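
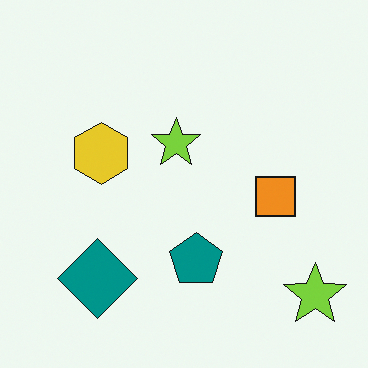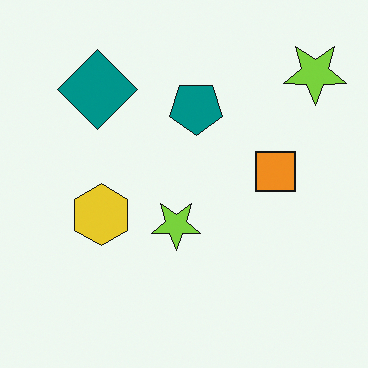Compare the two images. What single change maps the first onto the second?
It was flipped vertically (top ↔ bottom).

The teal diamond is in the bottom-left of the first image and the top-left of the second — shapes on opposite sides of the horizontal midline have swapped in a mirror flip.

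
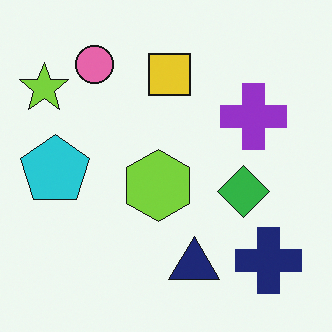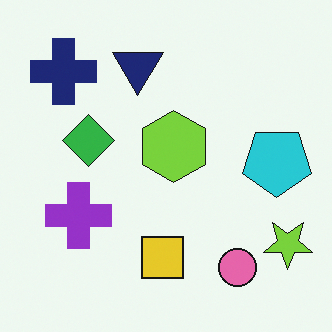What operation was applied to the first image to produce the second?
It was rotated 180°.

The lime star sits in the top-left of the first image and the bottom-right of the second — consistent with a whole-image 180° rotation.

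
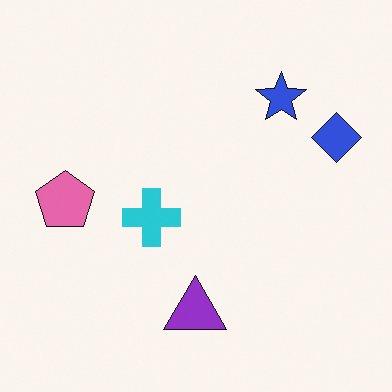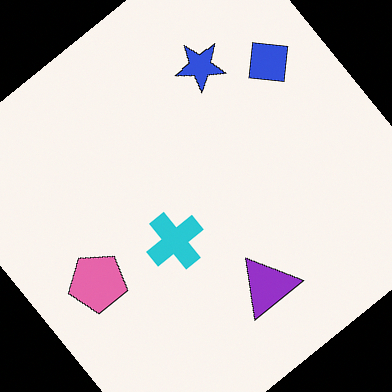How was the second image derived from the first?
This is the original image rotated counter-clockwise by a large amount — several tens of degrees.

Every shape is tilted by the same angle and the image corners show triangular fill wedges — a whole-image rotation by a non-right angle.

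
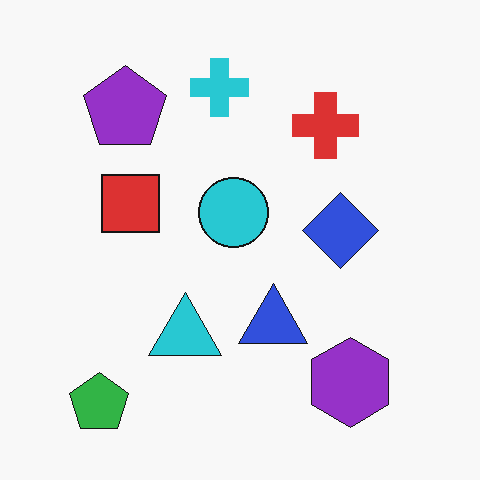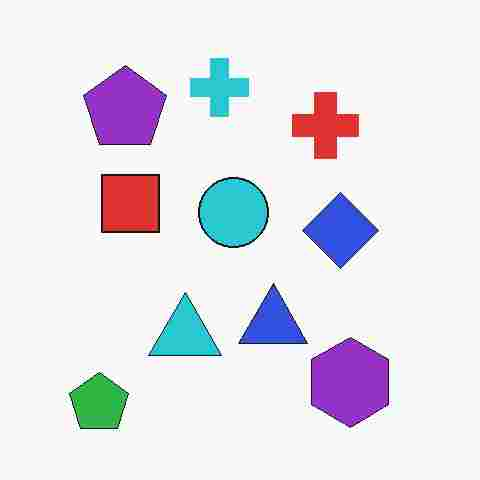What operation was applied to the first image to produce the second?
It was heavily JPEG-compressed with obvious blocking artifacts.

Blocky 8×8 compression artifacts appear around shape edges and the flat background shows ringing — characteristic JPEG degradation.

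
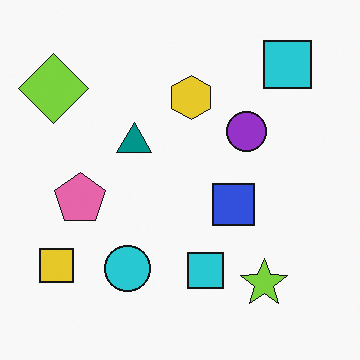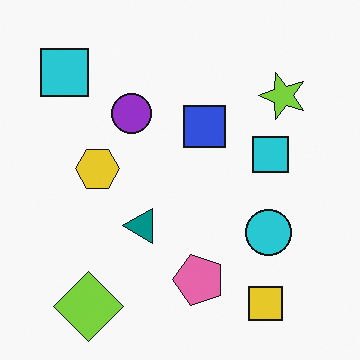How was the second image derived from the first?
The transformation is: rotated 90° counter-clockwise.

The lime diamond sits in the top-left of the first image and the bottom-left of the second — consistent with a whole-image 90° counter-clockwise rotation.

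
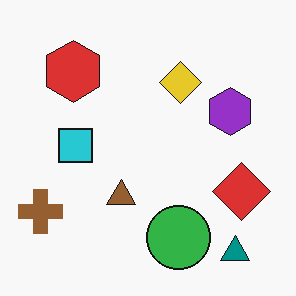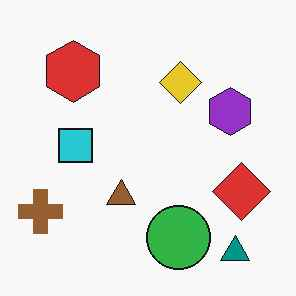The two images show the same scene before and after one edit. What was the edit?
The transformation is: given moderate JPEG compression.

Blocky 8×8 compression artifacts appear around shape edges and the flat background shows ringing — characteristic JPEG degradation.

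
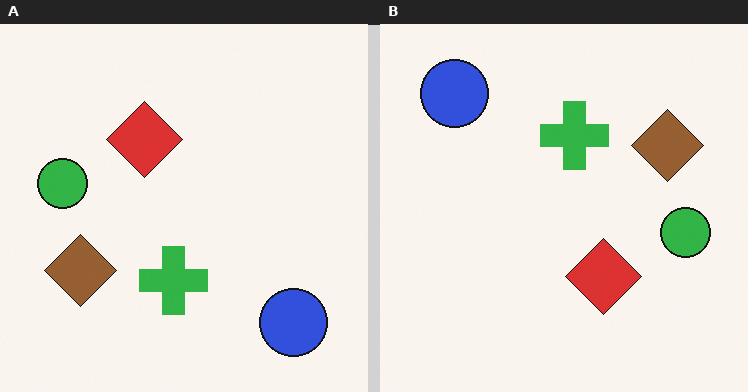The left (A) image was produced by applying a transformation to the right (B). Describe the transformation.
Rotated 180°.

The blue circle sits in the top-left of the right (B) image and the bottom-right of the left (A) — consistent with a whole-image 180° rotation.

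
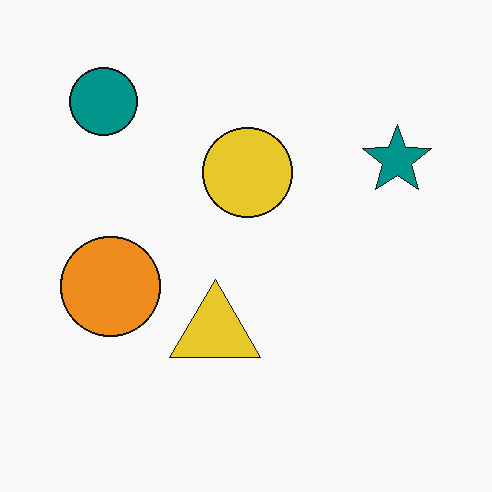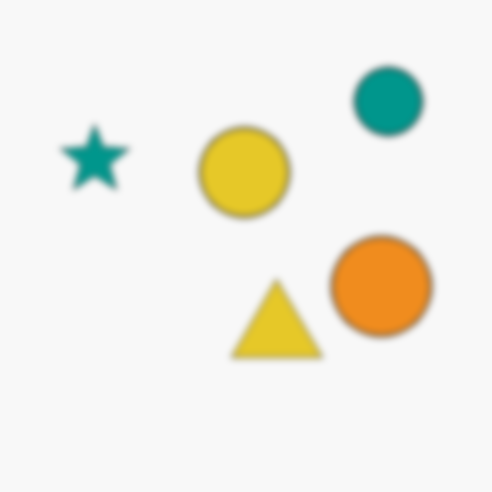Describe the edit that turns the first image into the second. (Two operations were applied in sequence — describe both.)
The second image is the first flipped horizontally (left ↔ right), then noticeably gaussian-blurred.

The teal star is in the top-right of the first image and the top-left of the second — shapes on opposite sides of the vertical midline have swapped in a mirror flip. Shape edges and outlines are uniformly softened across the whole image.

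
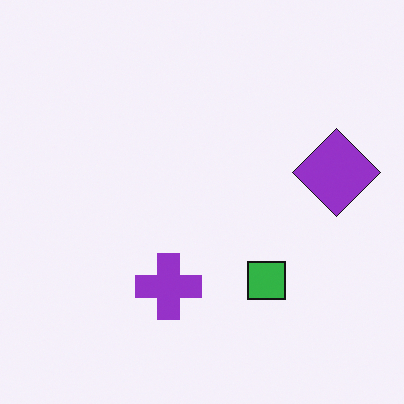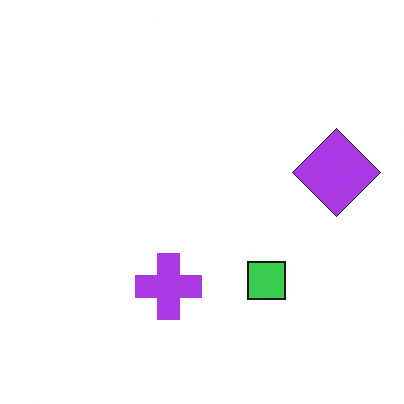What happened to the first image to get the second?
The image was brightened a little.

Every pixel — background and shapes alike — is uniformly brightened.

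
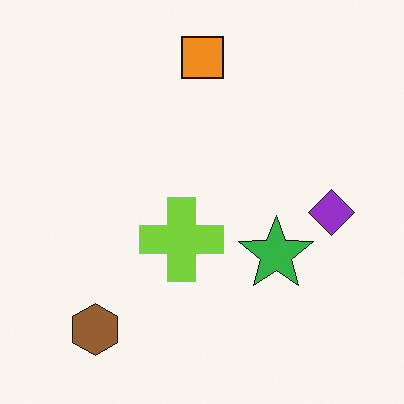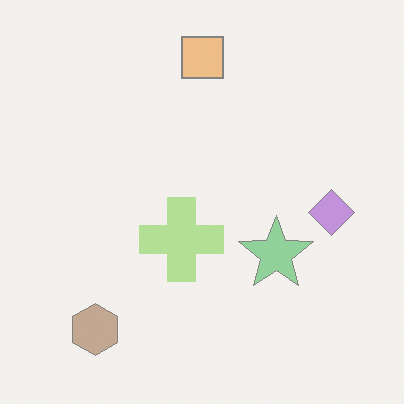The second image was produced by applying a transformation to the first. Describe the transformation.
The transformation is: given much lower contrast.

Tones are pushed toward mid-grey across the whole image — a global contrast change.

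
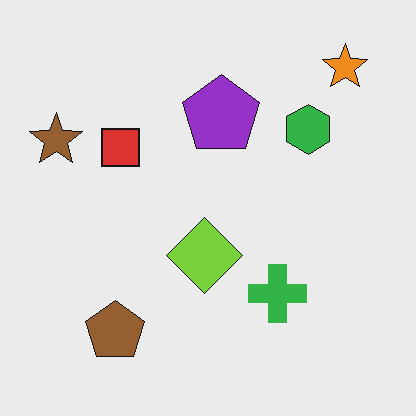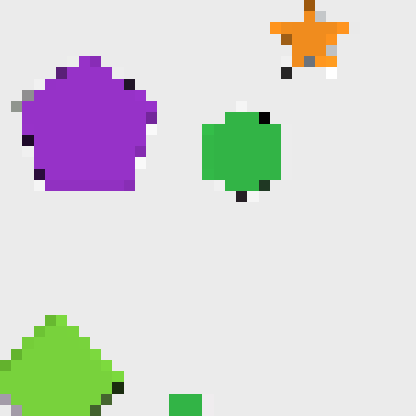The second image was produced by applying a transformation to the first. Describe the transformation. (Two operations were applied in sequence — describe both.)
Cropped tightly and scaled back up, then coarsely pixelated.

The visible shapes are larger and the field of view is narrower; shapes near the original edges may be partly or wholly outside the frame — a crop-and-rescale. Shapes are reduced to large square blocks; fine edges and outlines are lost — a downscale-then-upscale (mosaic) effect.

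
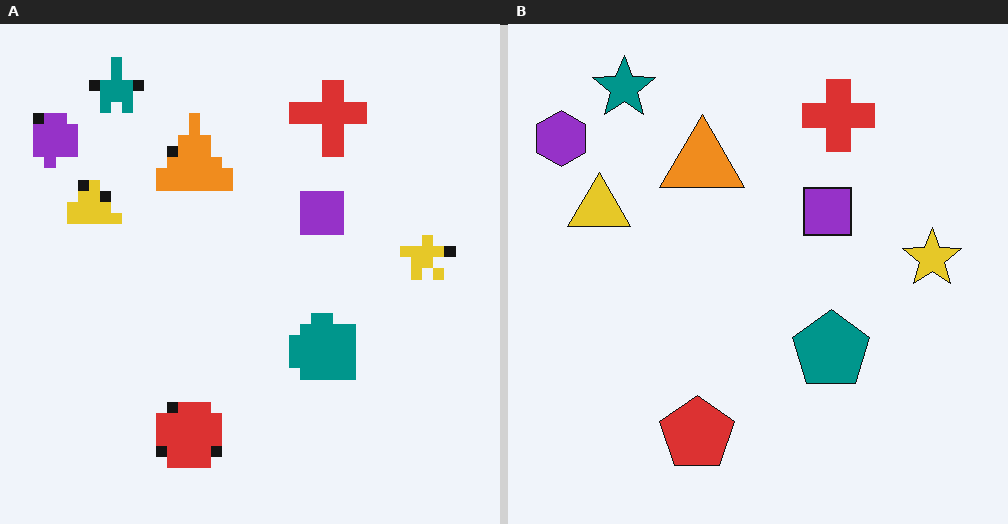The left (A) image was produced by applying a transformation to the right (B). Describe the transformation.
The image was heavily pixelated into large blocks.

Shapes are reduced to large square blocks; fine edges and outlines are lost — a downscale-then-upscale (mosaic) effect.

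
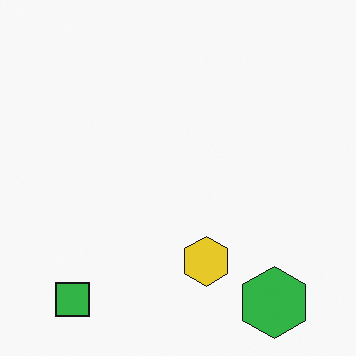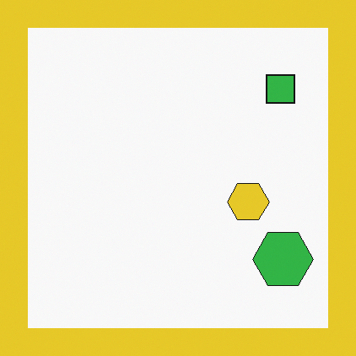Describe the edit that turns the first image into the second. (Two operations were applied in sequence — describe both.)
This is the original image transposed (reflected across the top-left ↔ bottom-right diagonal), then framed with a yellow border.

Shapes have swapped their row and column positions — what was in the top-right is now in the bottom-left — a diagonal reflection. A solid yellow frame runs around the edge of the second image, with the content slightly shrunk inside it.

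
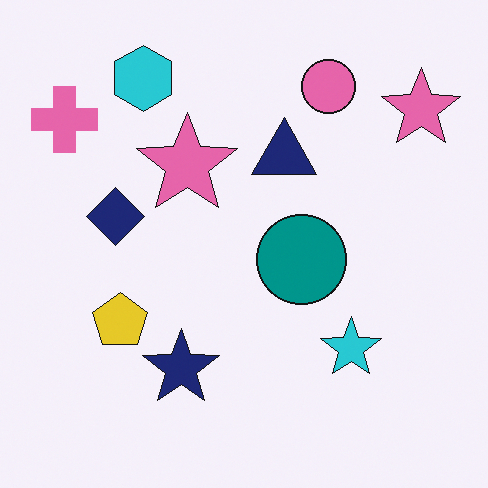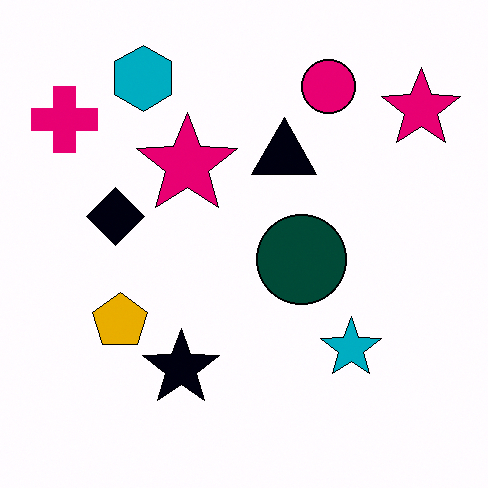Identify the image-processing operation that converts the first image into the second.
The second image is the first boosted in contrast.

Tones are pushed away from mid-grey across the whole image — a global contrast change.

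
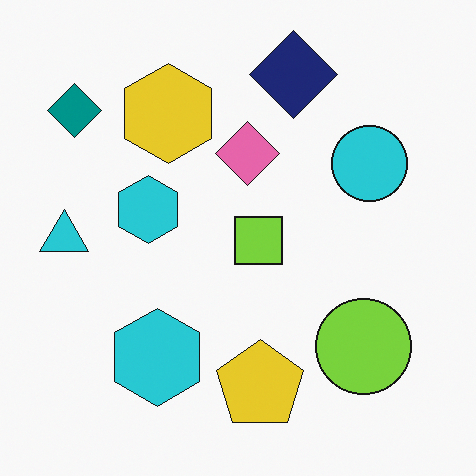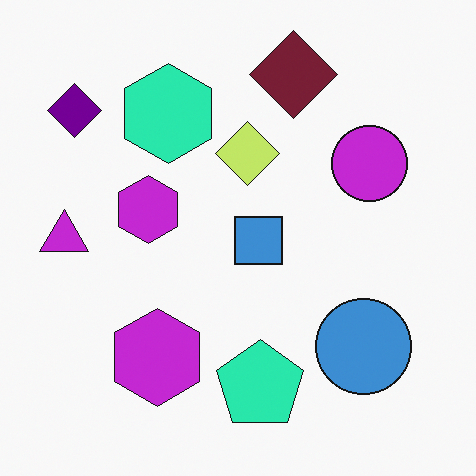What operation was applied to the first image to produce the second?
The transformation is: hue-shifted through roughly a third of the color wheel.

Every shape's color has rotated by the same amount around the hue wheel — a uniform hue shift.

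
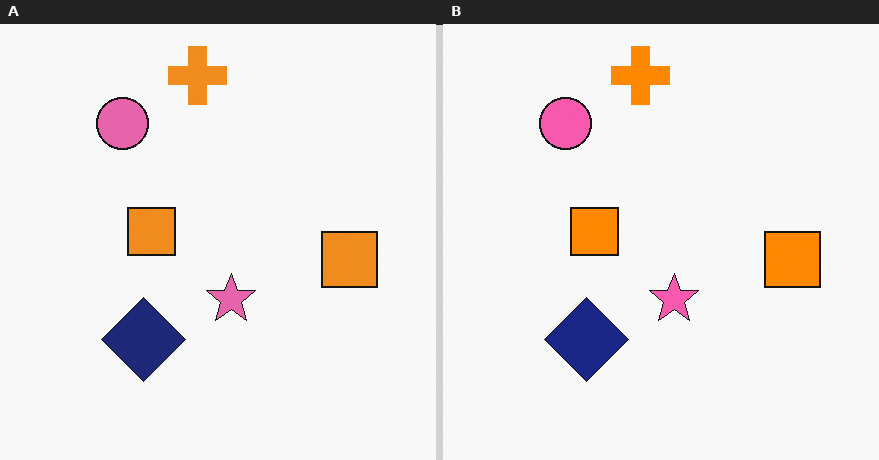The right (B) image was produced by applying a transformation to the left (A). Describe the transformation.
The transformation is: slightly oversaturated.

All colors are more vivid — a global saturation change.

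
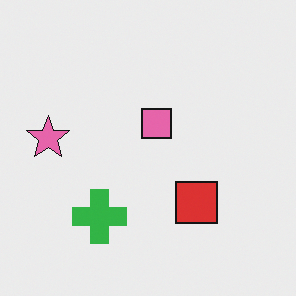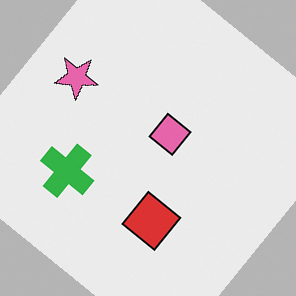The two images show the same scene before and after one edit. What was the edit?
It was rotated clockwise by a large amount — several tens of degrees.

Every shape is tilted by the same angle and the image corners show triangular fill wedges — a whole-image rotation by a non-right angle.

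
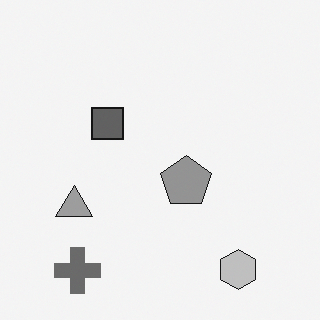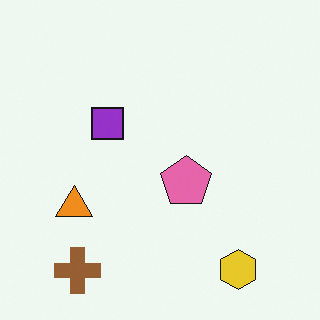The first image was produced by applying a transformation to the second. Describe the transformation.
The transformation is: converted to grayscale.

All color is removed — every shape is now a shade of grey.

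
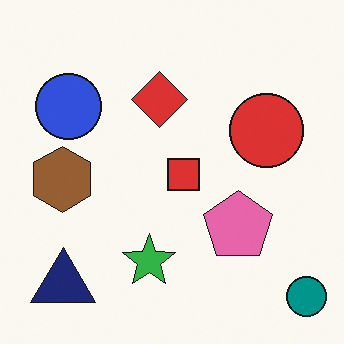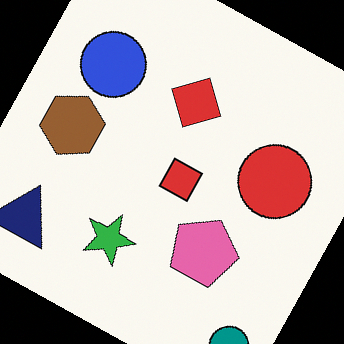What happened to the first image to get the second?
The image was rotated clockwise by a moderate amount.

Every shape is tilted by the same angle and the image corners show triangular fill wedges — a whole-image rotation by a non-right angle.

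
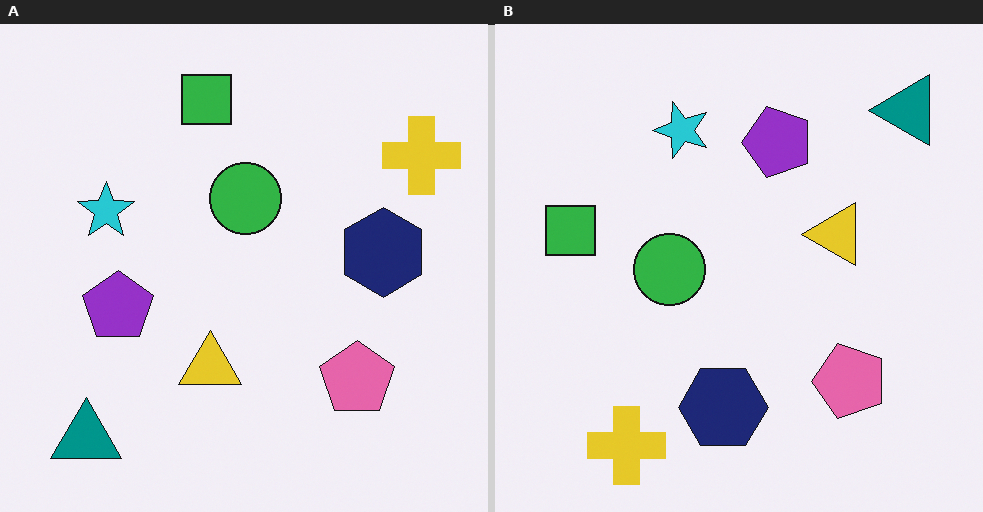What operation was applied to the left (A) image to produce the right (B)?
This is the original image transposed (reflected across the top-left ↔ bottom-right diagonal).

Shapes have swapped their row and column positions — what was in the top-right is now in the bottom-left — a diagonal reflection.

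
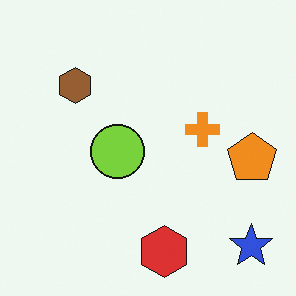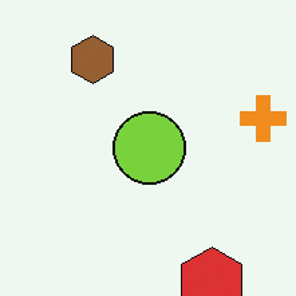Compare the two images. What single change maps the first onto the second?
Cropped slightly and scaled back up.

The visible shapes are larger and the field of view is narrower; shapes near the original edges may be partly or wholly outside the frame — a crop-and-rescale.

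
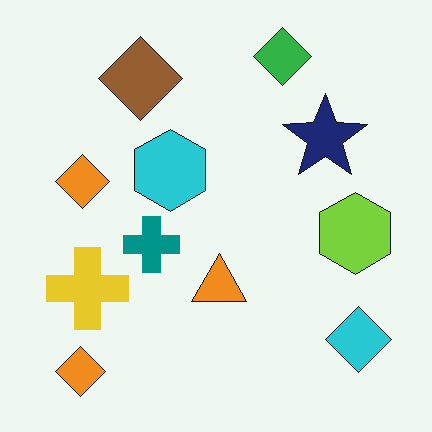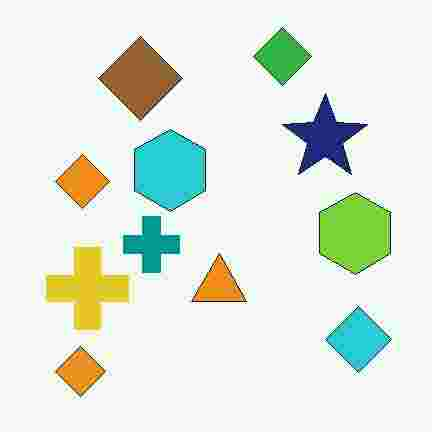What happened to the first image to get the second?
This is the original image degraded with heavy JPEG compression.

Blocky 8×8 compression artifacts appear around shape edges and the flat background shows ringing — characteristic JPEG degradation.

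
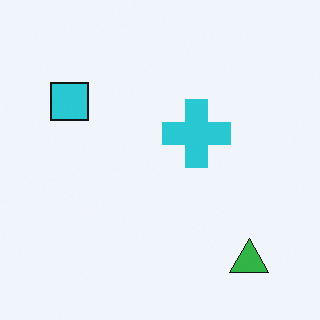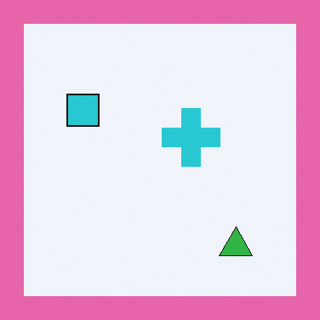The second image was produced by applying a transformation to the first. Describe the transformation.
It was framed with a pink border.

A solid pink frame runs around the edge of the second image, with the content slightly shrunk inside it.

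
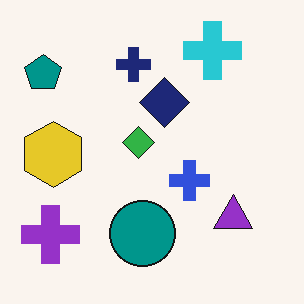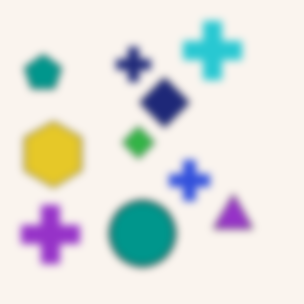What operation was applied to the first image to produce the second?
This is the original image moderately blurred.

Shape edges and outlines are uniformly softened across the whole image.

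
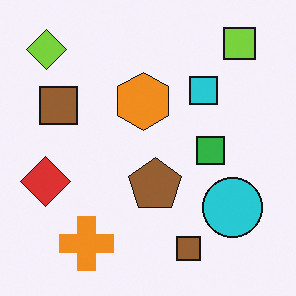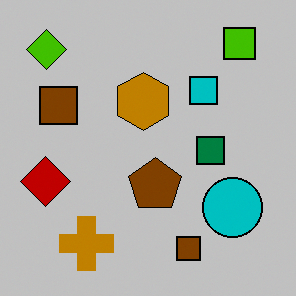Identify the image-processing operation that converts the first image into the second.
The image was aggressively posterized.

Each flat color has snapped to a coarser quantized level — most visibly, the near-white background has dropped to a flat grey.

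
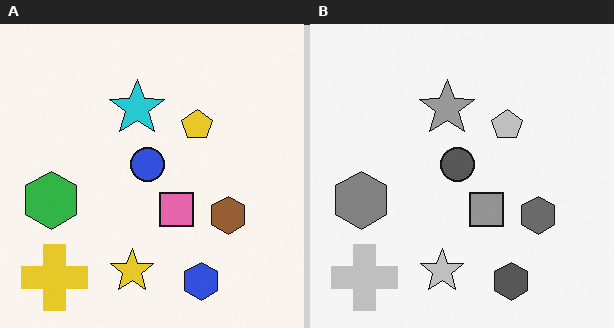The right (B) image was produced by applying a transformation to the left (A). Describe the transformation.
The image was converted to grayscale.

All color is removed — every shape is now a shade of grey.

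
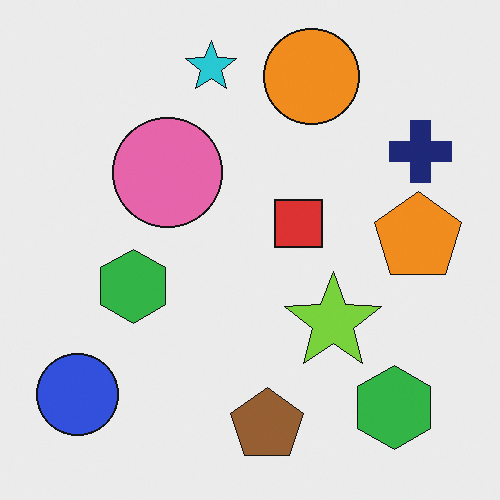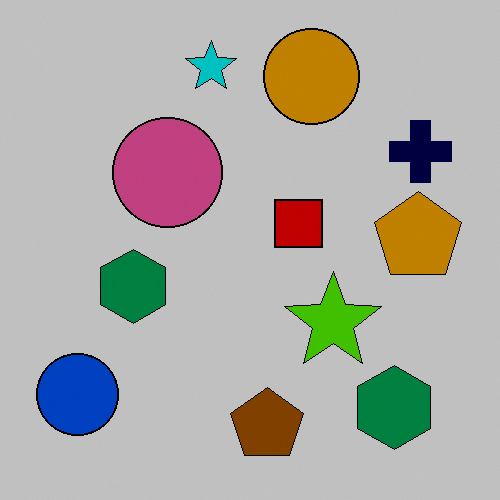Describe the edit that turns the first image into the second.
Heavily posterized to just a handful of flat colors.

Each flat color has snapped to a coarser quantized level — most visibly, the near-white background has dropped to a flat grey.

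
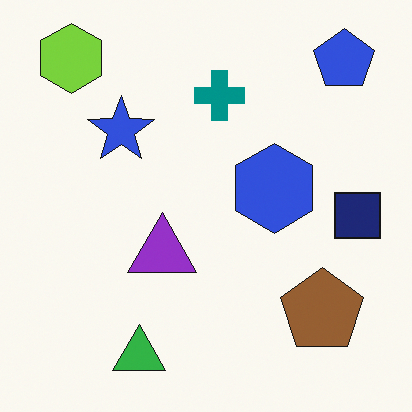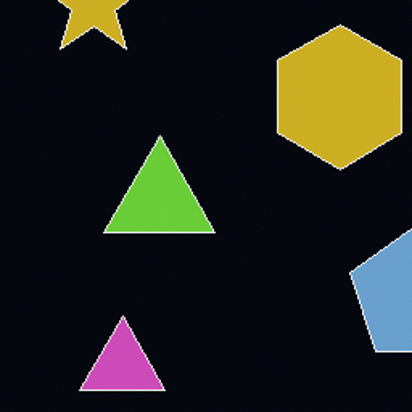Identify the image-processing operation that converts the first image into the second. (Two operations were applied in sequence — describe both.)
The image was cropped to a modestly smaller region and rescaled, then color-inverted (negative).

The visible shapes are larger and the field of view is narrower; shapes near the original edges may be partly or wholly outside the frame — a crop-and-rescale. The light background has become dark and every shape's color is its complement — a photographic negative.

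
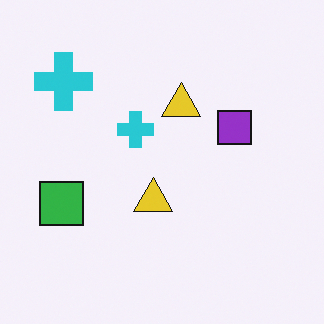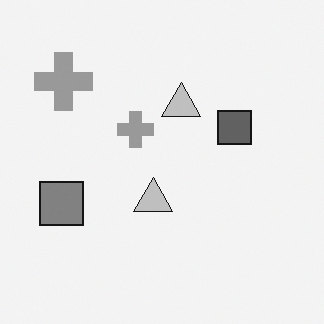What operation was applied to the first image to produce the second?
Converted to grayscale.

All color is removed — every shape is now a shade of grey.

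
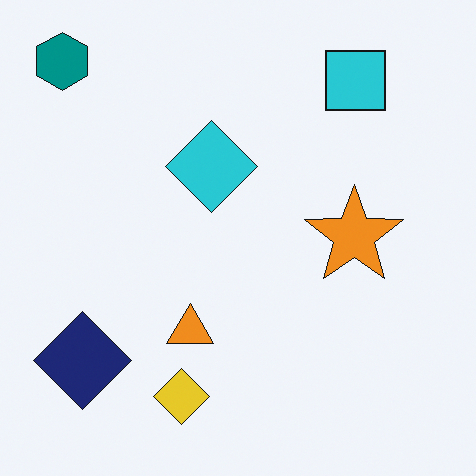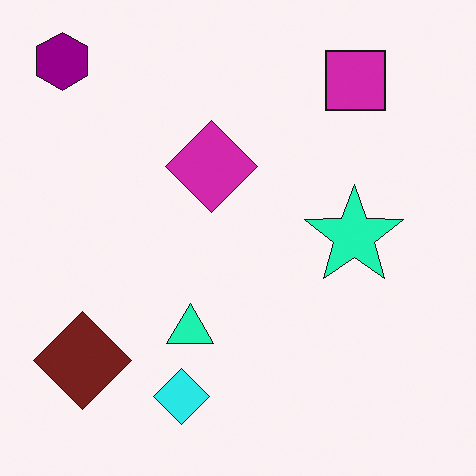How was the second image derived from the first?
It was hue-shifted by a moderate amount.

Every shape's color has rotated by the same amount around the hue wheel — a uniform hue shift.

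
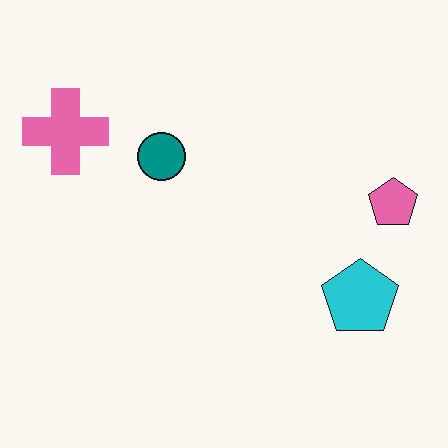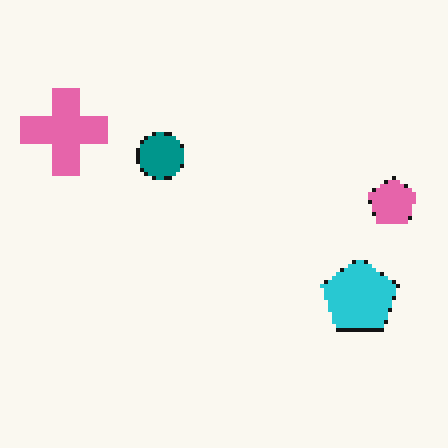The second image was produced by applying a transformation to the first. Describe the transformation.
Lightly pixelated (a mild mosaic effect).

Shapes are reduced to large square blocks; fine edges and outlines are lost — a downscale-then-upscale (mosaic) effect.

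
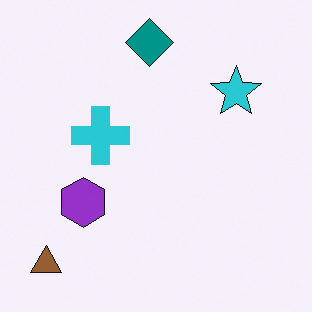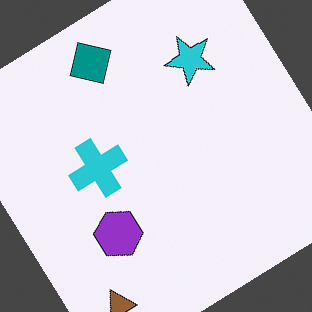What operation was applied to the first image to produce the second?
Rotated counter-clockwise by a large amount — several tens of degrees.

Every shape is tilted by the same angle and the image corners show triangular fill wedges — a whole-image rotation by a non-right angle.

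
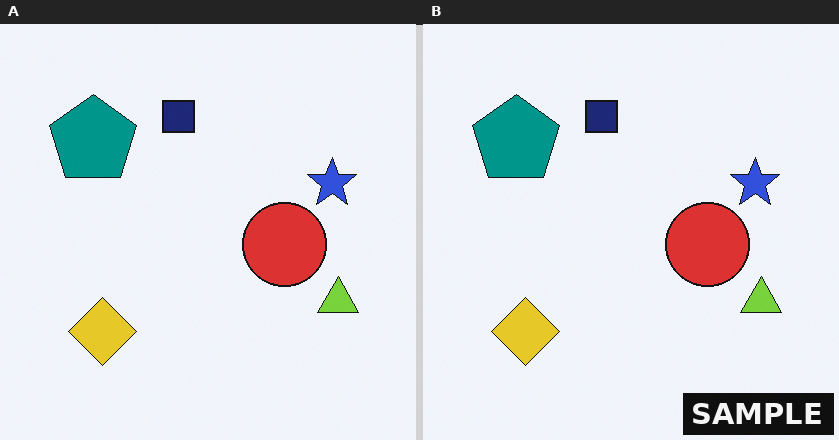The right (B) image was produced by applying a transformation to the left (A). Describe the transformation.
The transformation is: watermarked with the text "SAMPLE" in the lower-right corner.

A dark label reading "SAMPLE" appears in the lower-right corner.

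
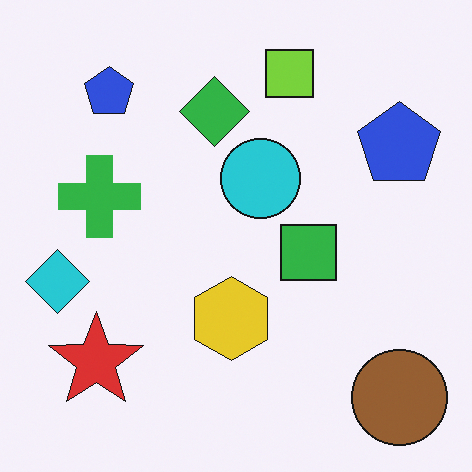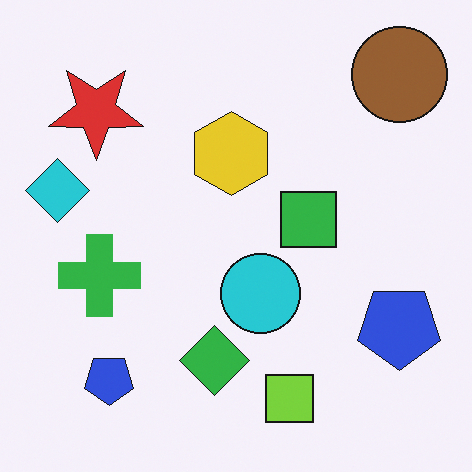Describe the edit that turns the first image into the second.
Flipped vertically (top ↔ bottom).

The lime square is in the top of the first image and the bottom of the second — shapes on opposite sides of the horizontal midline have swapped in a mirror flip.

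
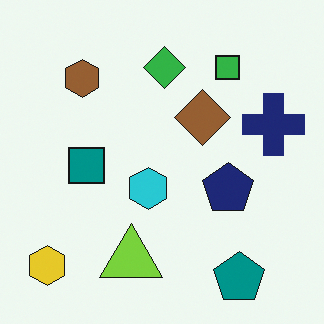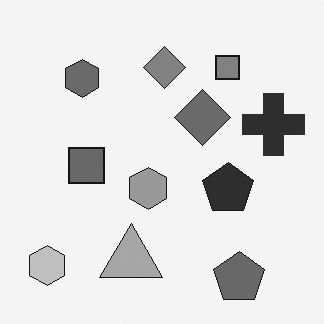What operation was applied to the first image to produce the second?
The image was converted to grayscale.

All color is removed — every shape is now a shade of grey.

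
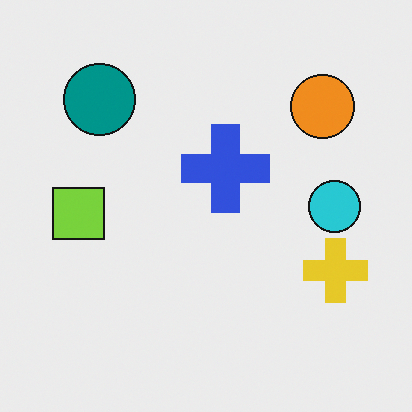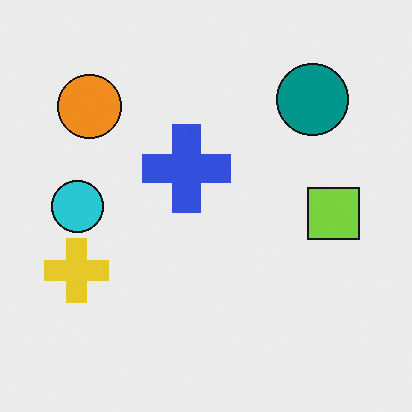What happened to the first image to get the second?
This is the original image flipped horizontally (left ↔ right).

The yellow cross is in the right of the first image and the left of the second — shapes on opposite sides of the vertical midline have swapped in a mirror flip.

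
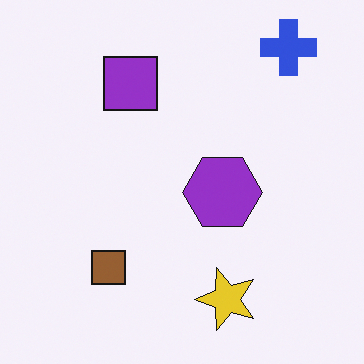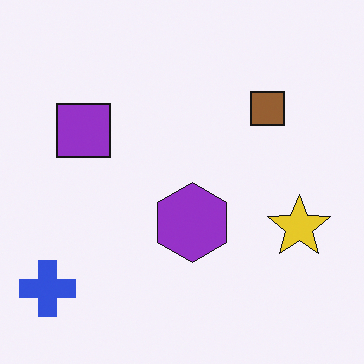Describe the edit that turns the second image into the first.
The transformation is: transposed (reflected across the top-left ↔ bottom-right diagonal).

Shapes have swapped their row and column positions — what was in the top-right is now in the bottom-left — a diagonal reflection.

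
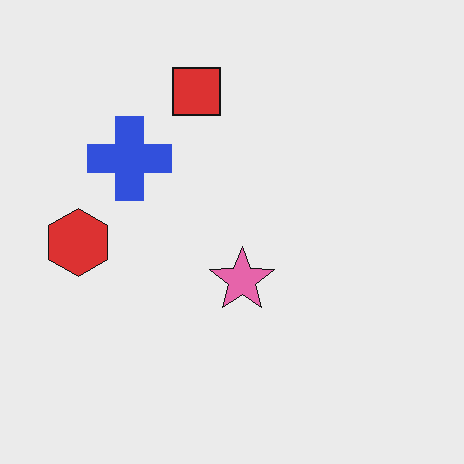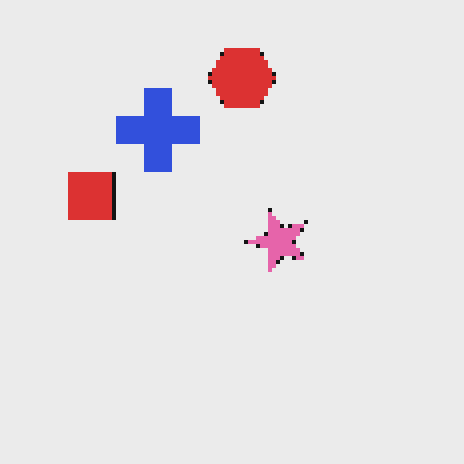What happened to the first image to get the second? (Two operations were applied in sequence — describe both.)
The image was transposed (reflected across the top-left ↔ bottom-right diagonal), then mildly pixelated.

Shapes have swapped their row and column positions — what was in the top-right is now in the bottom-left — a diagonal reflection. Shapes are reduced to large square blocks; fine edges and outlines are lost — a downscale-then-upscale (mosaic) effect.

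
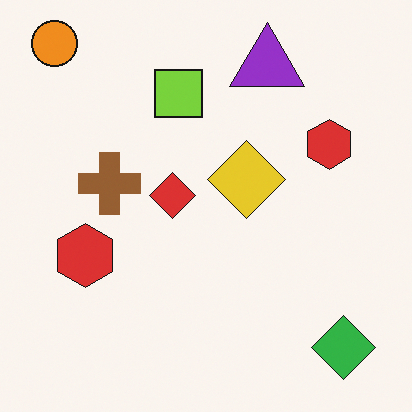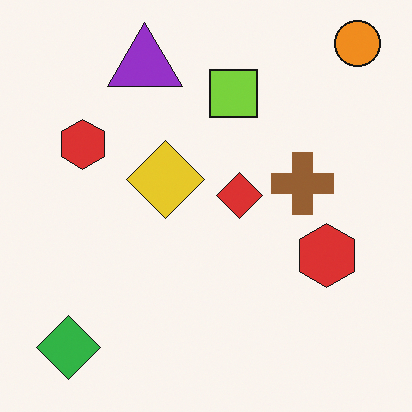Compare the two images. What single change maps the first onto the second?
It was flipped horizontally (left ↔ right).

The orange circle is in the top-left of the first image and the top-right of the second — shapes on opposite sides of the vertical midline have swapped in a mirror flip.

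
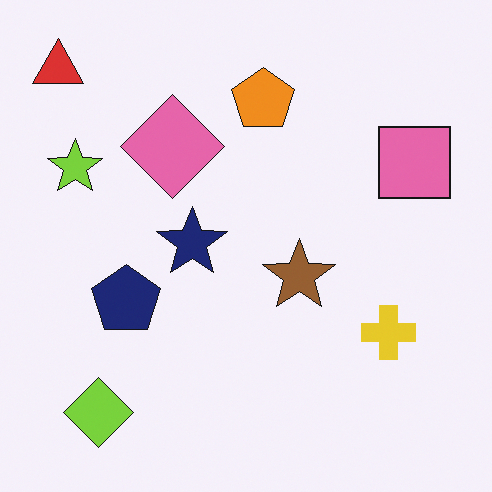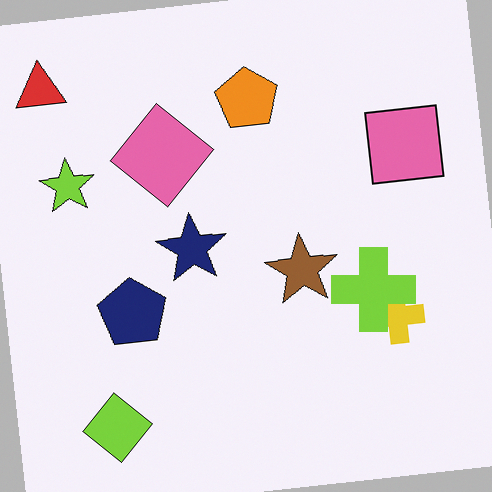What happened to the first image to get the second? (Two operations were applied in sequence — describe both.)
It was rotated counter-clockwise by a small amount, then overlaid with an additional lime cross.

Every shape is tilted by the same angle and the image corners show triangular fill wedges — a whole-image rotation by a non-right angle. A lime cross appears in the second image that is absent from the first.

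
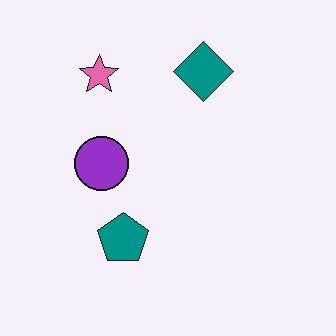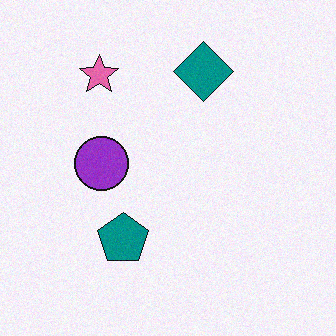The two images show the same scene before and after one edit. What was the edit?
The image was degraded with subtle gaussian noise.

Random speckle covers the whole image, including the flat background.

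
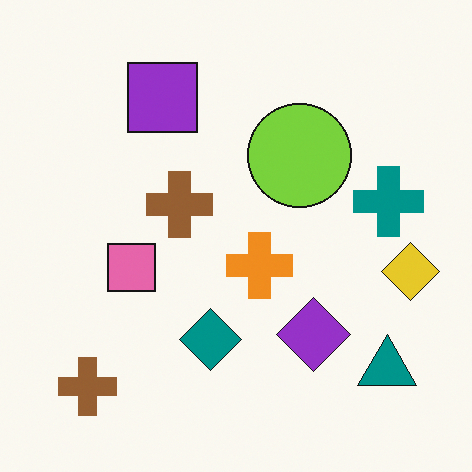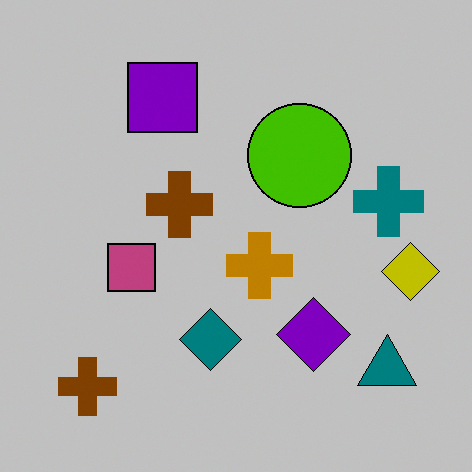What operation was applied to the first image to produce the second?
The second image is the first aggressively posterized.

Each flat color has snapped to a coarser quantized level — most visibly, the near-white background has dropped to a flat grey.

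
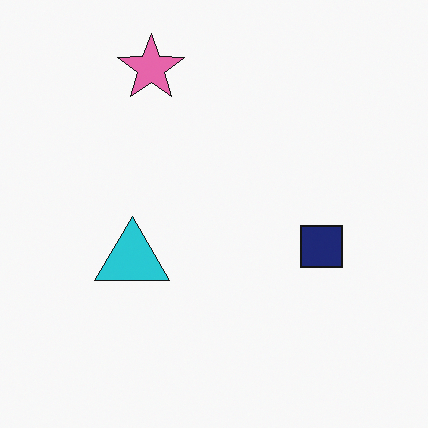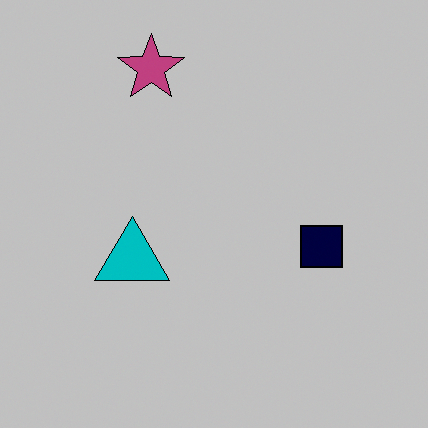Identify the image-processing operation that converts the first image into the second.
The image was aggressively posterized.

Each flat color has snapped to a coarser quantized level — most visibly, the near-white background has dropped to a flat grey.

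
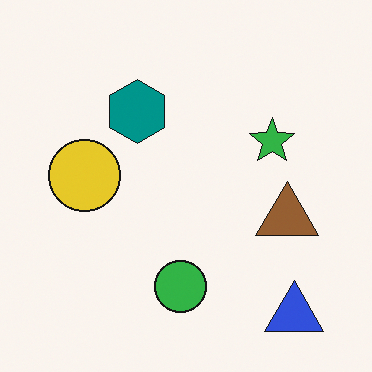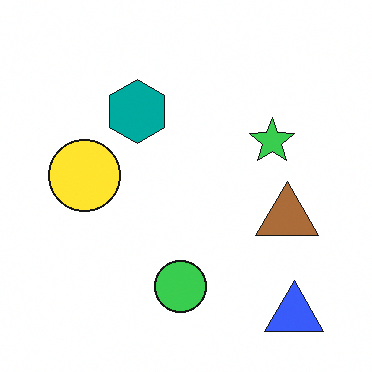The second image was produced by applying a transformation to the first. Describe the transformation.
Brightened a little.

Every pixel — background and shapes alike — is uniformly brightened.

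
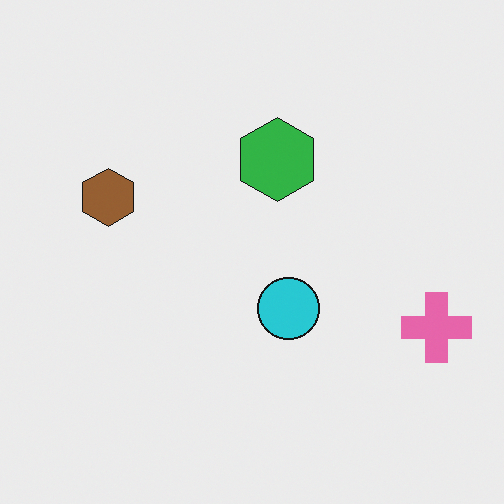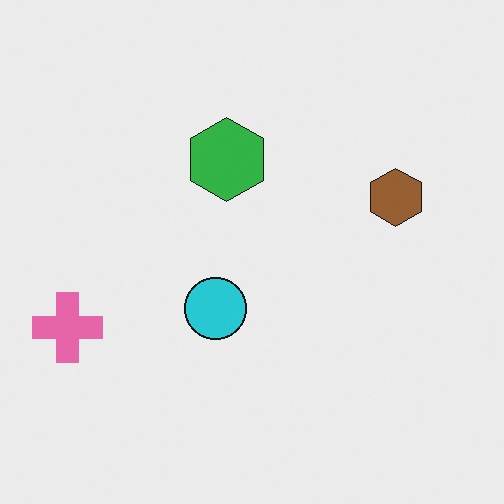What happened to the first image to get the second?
The transformation is: flipped horizontally (left ↔ right).

The pink cross is in the right of the first image and the left of the second — shapes on opposite sides of the vertical midline have swapped in a mirror flip.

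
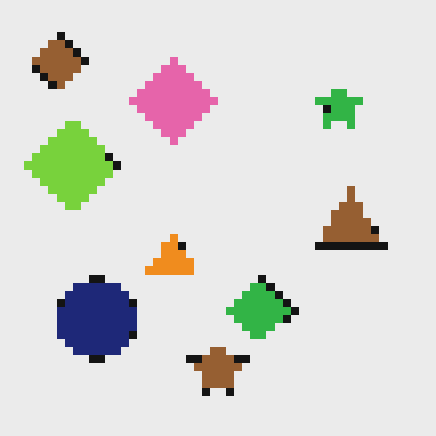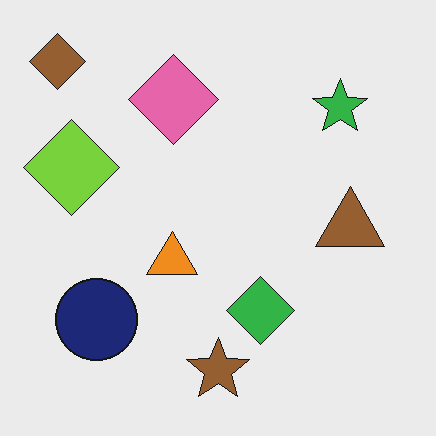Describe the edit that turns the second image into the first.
The image was pixelated into visible square blocks.

Shapes are reduced to large square blocks; fine edges and outlines are lost — a downscale-then-upscale (mosaic) effect.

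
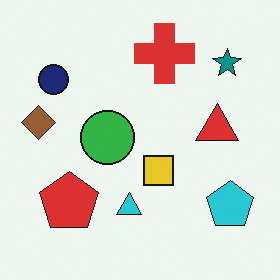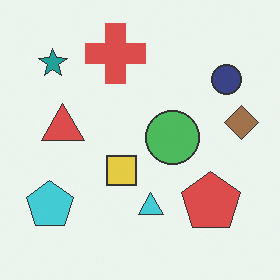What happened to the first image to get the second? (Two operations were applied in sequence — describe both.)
The image was given slightly reduced contrast, then flipped horizontally (left ↔ right).

Tones are pushed toward mid-grey across the whole image — a global contrast change. The brown diamond is in the left of the first image and the right of the second — shapes on opposite sides of the vertical midline have swapped in a mirror flip.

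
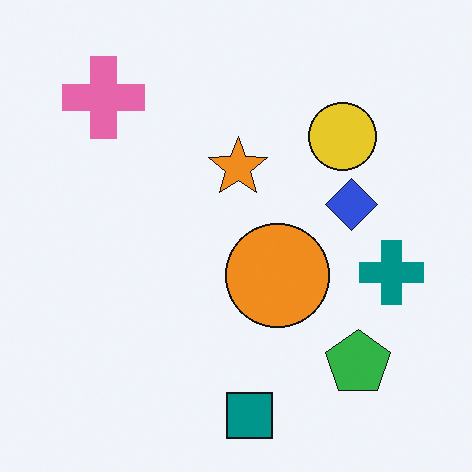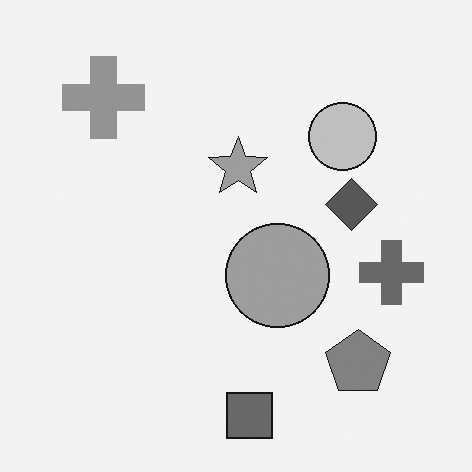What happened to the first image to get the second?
The transformation is: converted to grayscale.

All color is removed — every shape is now a shade of grey.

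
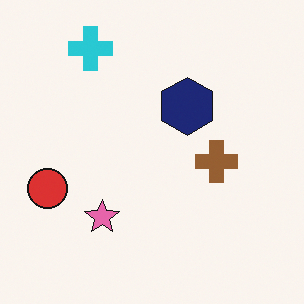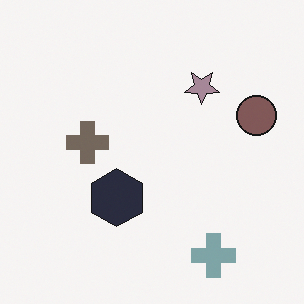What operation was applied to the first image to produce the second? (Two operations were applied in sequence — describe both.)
It was made much more muted (saturation change), then rotated 180°.

All colors are more muted and greyish — a global saturation change. The cyan cross sits in the top-left of the first image and the bottom-right of the second — consistent with a whole-image 180° rotation.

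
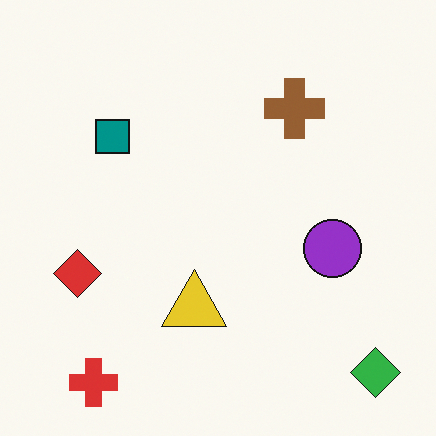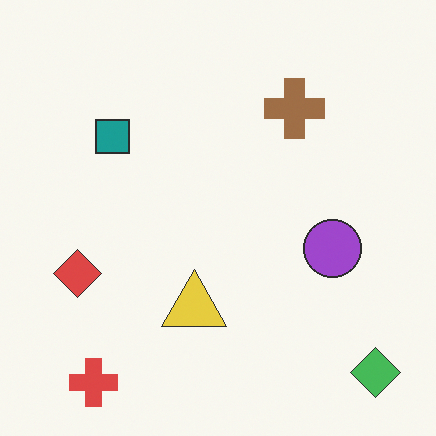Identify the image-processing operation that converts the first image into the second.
Given slightly reduced contrast.

Tones are pushed toward mid-grey across the whole image — a global contrast change.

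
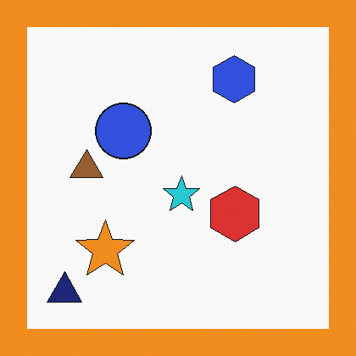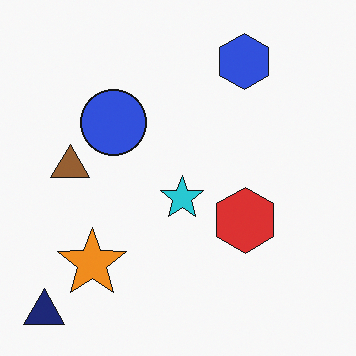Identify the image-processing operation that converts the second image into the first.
It was framed with a orange border.

A solid orange frame runs around the edge of the first image, with the content slightly shrunk inside it.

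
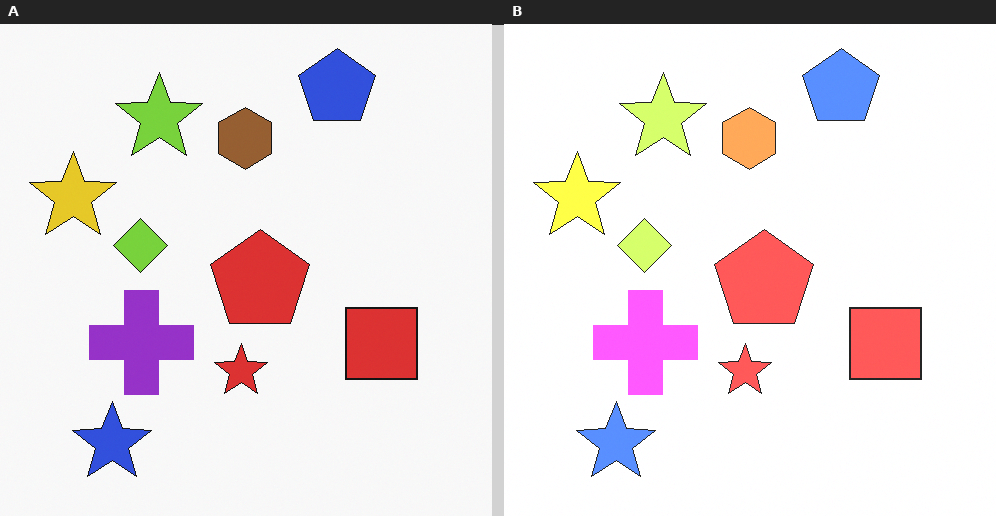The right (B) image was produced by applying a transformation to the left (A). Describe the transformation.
The right (B) image is the left (A) substantially brightened.

Every pixel — background and shapes alike — is uniformly brightened.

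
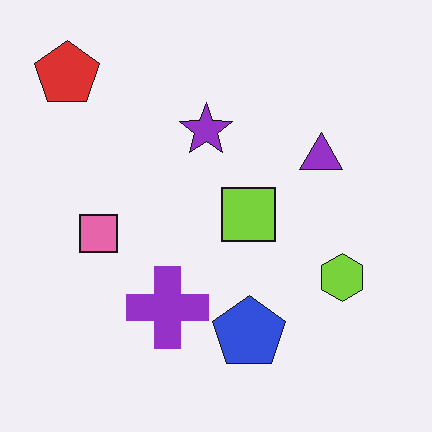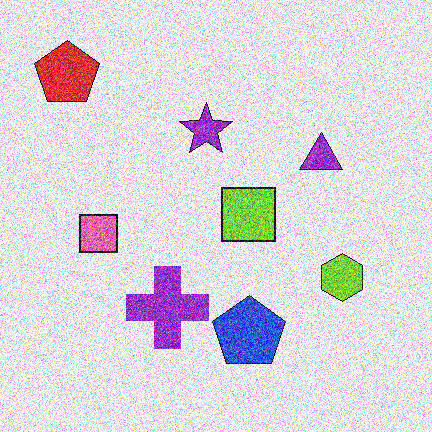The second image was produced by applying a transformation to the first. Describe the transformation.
It was degraded with strong gaussian noise.

Random speckle covers the whole image, including the flat background.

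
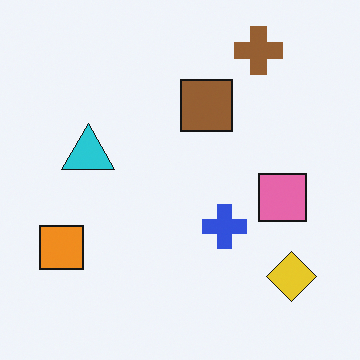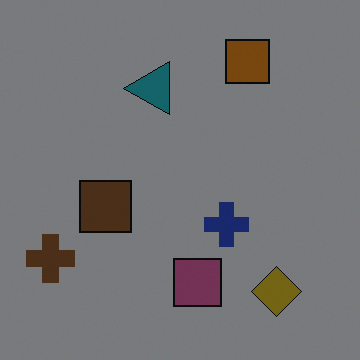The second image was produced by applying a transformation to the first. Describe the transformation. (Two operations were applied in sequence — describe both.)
The image was transposed (reflected across the top-left ↔ bottom-right diagonal), then darkened a lot.

Shapes have swapped their row and column positions — what was in the top-right is now in the bottom-left — a diagonal reflection. Every pixel — background and shapes alike — is uniformly darkened.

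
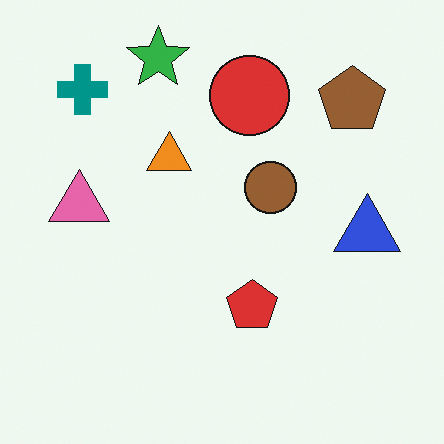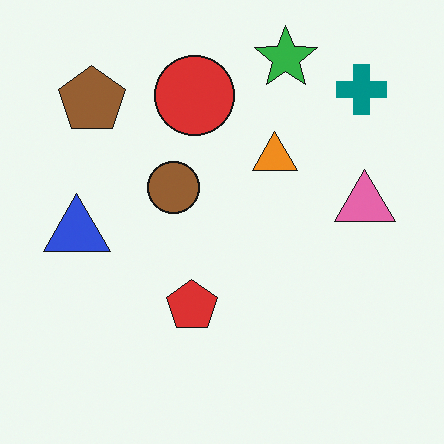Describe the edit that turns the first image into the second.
The transformation is: flipped horizontally (left ↔ right).

The blue triangle is in the right of the first image and the left of the second — shapes on opposite sides of the vertical midline have swapped in a mirror flip.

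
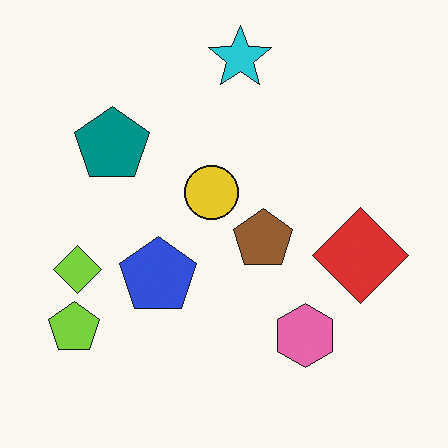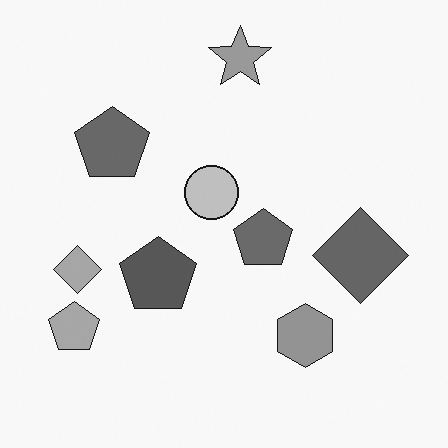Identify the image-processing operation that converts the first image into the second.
The second image is the first converted to grayscale.

All color is removed — every shape is now a shade of grey.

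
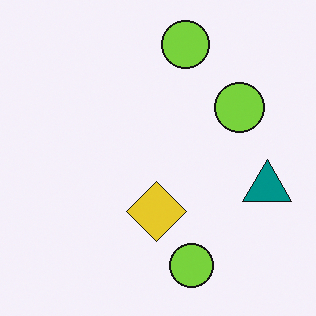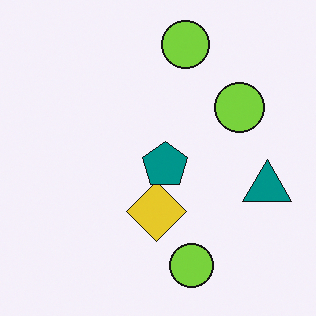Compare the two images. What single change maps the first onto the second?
The transformation is: overlaid with an additional teal pentagon.

A teal pentagon appears in the second image that is absent from the first.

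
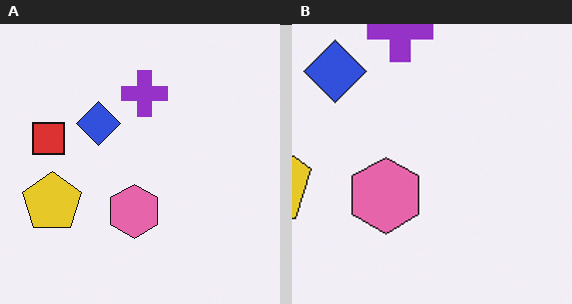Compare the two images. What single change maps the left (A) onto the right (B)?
The transformation is: cropped to a modestly smaller region and rescaled.

The visible shapes are larger and the field of view is narrower; shapes near the original edges may be partly or wholly outside the frame — a crop-and-rescale.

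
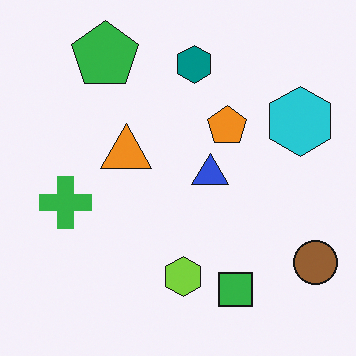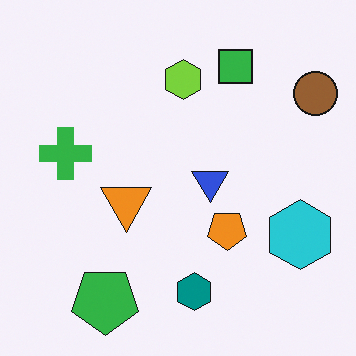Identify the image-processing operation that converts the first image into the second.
This is the original image flipped vertically (top ↔ bottom).

The green pentagon is in the top-left of the first image and the bottom-left of the second — shapes on opposite sides of the horizontal midline have swapped in a mirror flip.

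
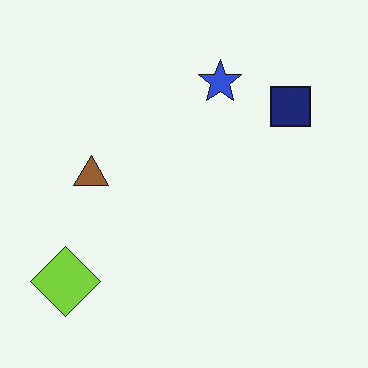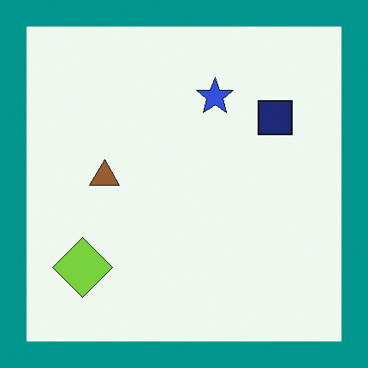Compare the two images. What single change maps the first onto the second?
It was framed with a teal border.

A solid teal frame runs around the edge of the second image, with the content slightly shrunk inside it.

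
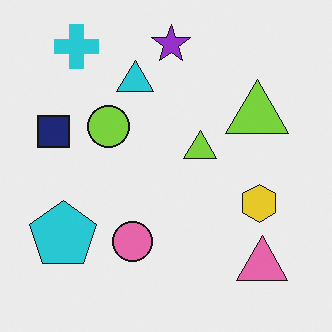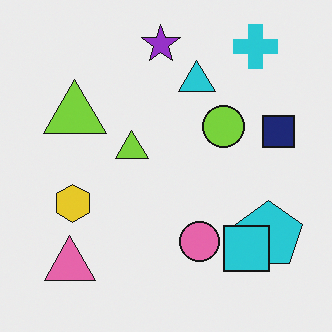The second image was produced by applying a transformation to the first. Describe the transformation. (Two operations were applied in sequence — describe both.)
The second image is the first flipped horizontally (left ↔ right), then overlaid with an additional cyan square.

The navy square is in the left of the first image and the right of the second — shapes on opposite sides of the vertical midline have swapped in a mirror flip. A cyan square appears in the second image that is absent from the first.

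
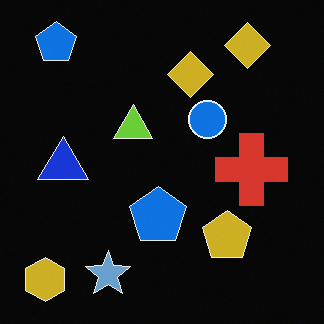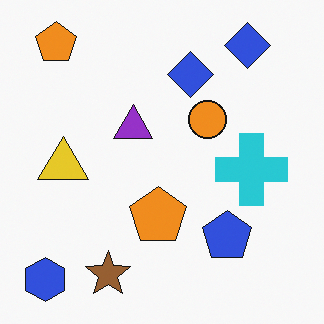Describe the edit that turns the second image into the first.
Color-inverted (negative).

The light background has become dark and every shape's color is its complement — a photographic negative.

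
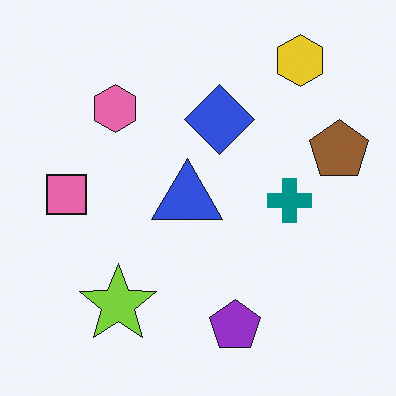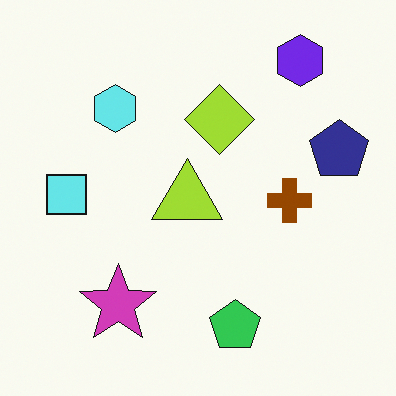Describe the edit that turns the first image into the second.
The transformation is: hue-shifted by a large amount.

Every shape's color has rotated by the same amount around the hue wheel — a uniform hue shift.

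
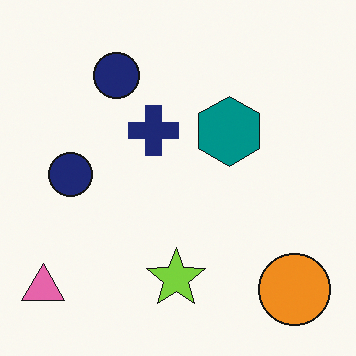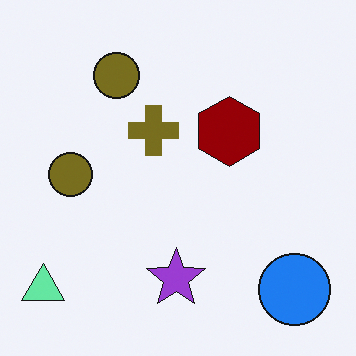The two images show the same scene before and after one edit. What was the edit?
It was hue-shifted by a large amount.

Every shape's color has rotated by the same amount around the hue wheel — a uniform hue shift.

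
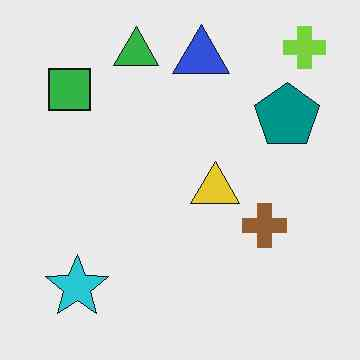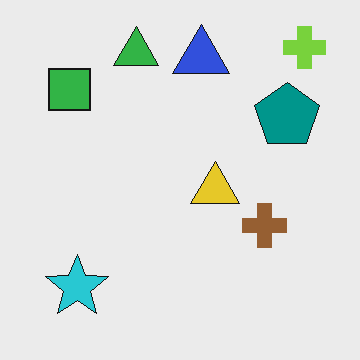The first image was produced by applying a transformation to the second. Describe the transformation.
The transformation is: given moderate JPEG compression.

Blocky 8×8 compression artifacts appear around shape edges and the flat background shows ringing — characteristic JPEG degradation.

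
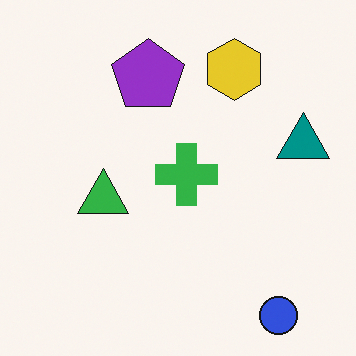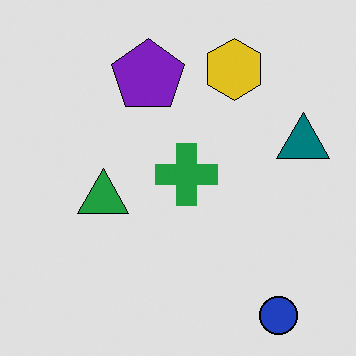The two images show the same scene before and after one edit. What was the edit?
It was moderately posterized.

Each flat color has snapped to a coarser quantized level — most visibly, the near-white background has dropped to a flat grey.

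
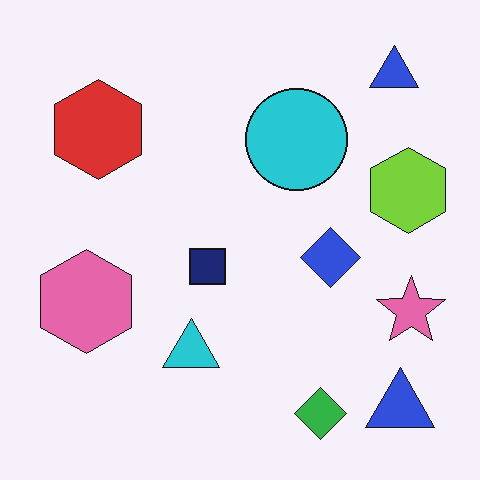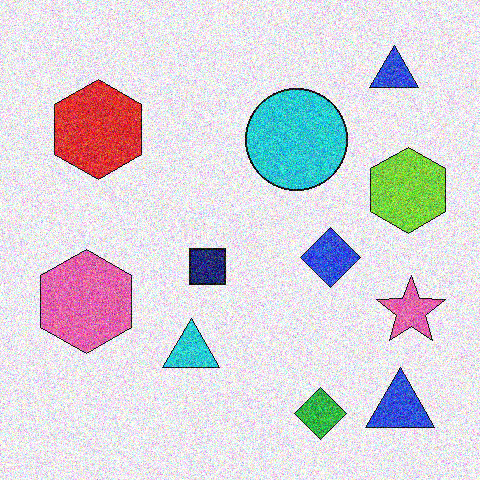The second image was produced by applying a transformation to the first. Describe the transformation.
This is the original image degraded with strong gaussian noise.

Random speckle covers the whole image, including the flat background.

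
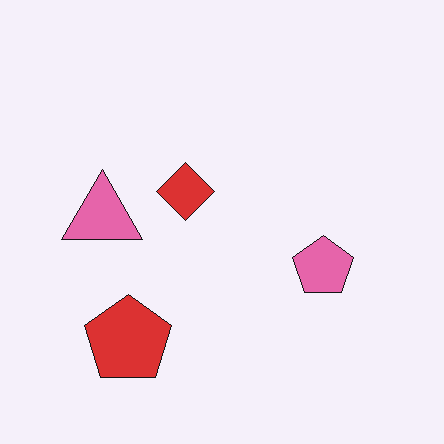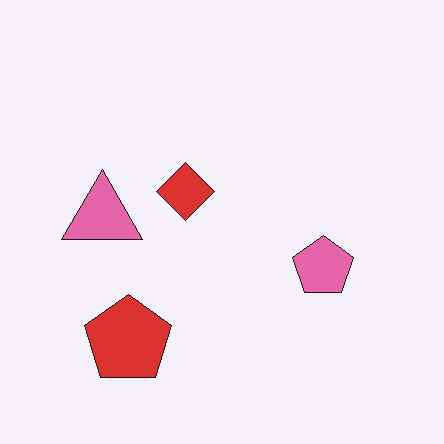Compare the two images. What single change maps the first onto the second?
Given moderate JPEG compression.

Blocky 8×8 compression artifacts appear around shape edges and the flat background shows ringing — characteristic JPEG degradation.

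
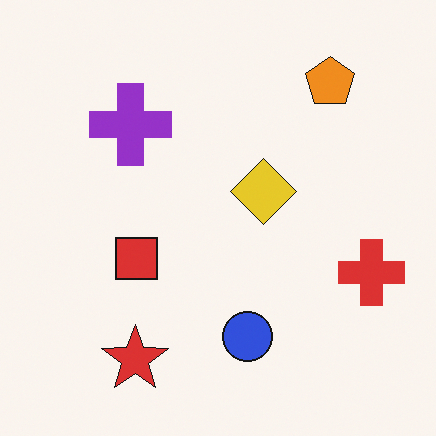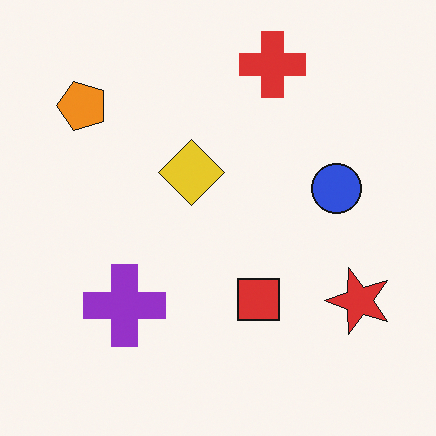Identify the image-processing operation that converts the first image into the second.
It was rotated 90° counter-clockwise.

The orange pentagon sits in the top-right of the first image and the top-left of the second — consistent with a whole-image 90° counter-clockwise rotation.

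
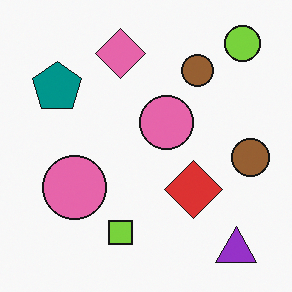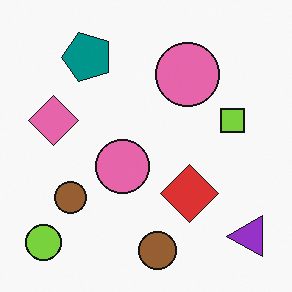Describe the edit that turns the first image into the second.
Transposed (reflected across the top-left ↔ bottom-right diagonal).

Shapes have swapped their row and column positions — what was in the top-right is now in the bottom-left — a diagonal reflection.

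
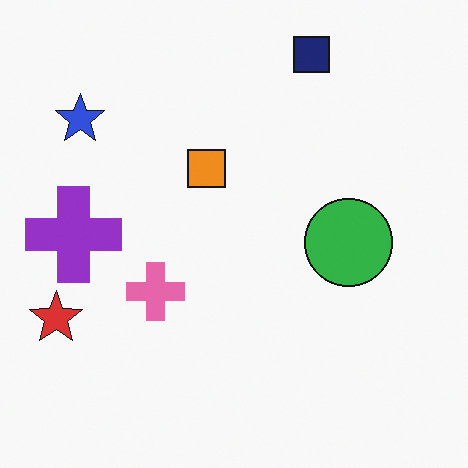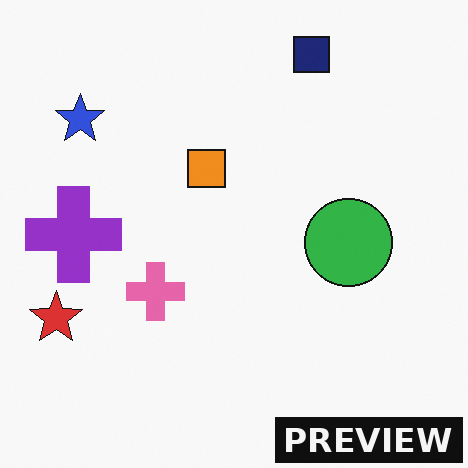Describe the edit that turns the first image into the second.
The second image is the first watermarked with the text "PREVIEW" in the lower-right corner.

A dark label reading "PREVIEW" appears in the lower-right corner.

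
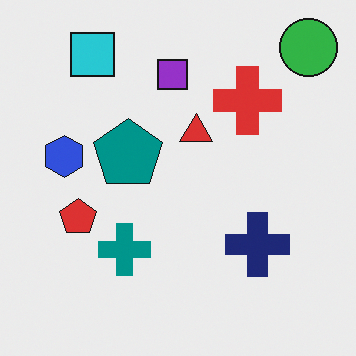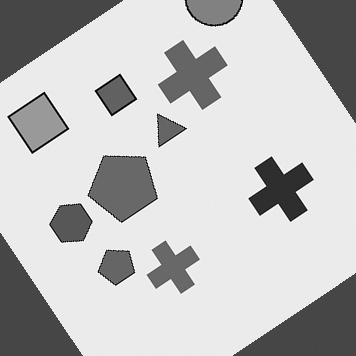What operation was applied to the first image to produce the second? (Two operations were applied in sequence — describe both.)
The image was converted to grayscale, then rotated counter-clockwise by a large amount — several tens of degrees.

All color is removed — every shape is now a shade of grey. Every shape is tilted by the same angle and the image corners show triangular fill wedges — a whole-image rotation by a non-right angle.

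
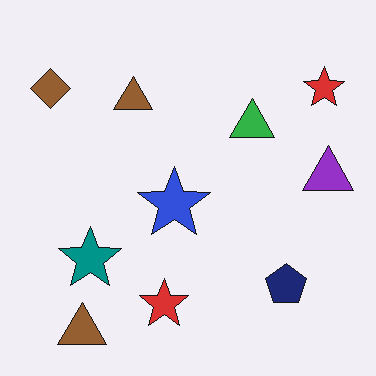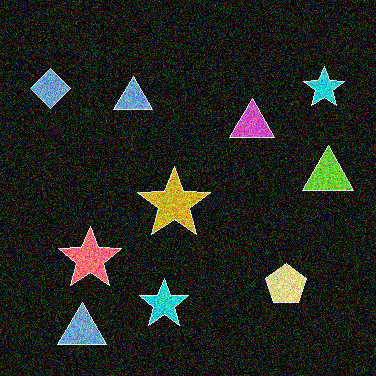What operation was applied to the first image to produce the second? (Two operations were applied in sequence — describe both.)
It was color-inverted (negative), then degraded with heavy additive noise.

The light background has become dark and every shape's color is its complement — a photographic negative. Random speckle covers the whole image, including the flat background.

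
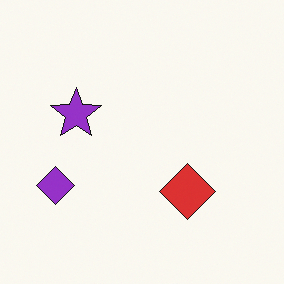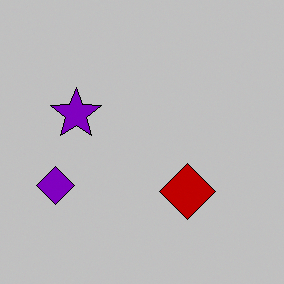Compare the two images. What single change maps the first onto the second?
Aggressively posterized.

Each flat color has snapped to a coarser quantized level — most visibly, the near-white background has dropped to a flat grey.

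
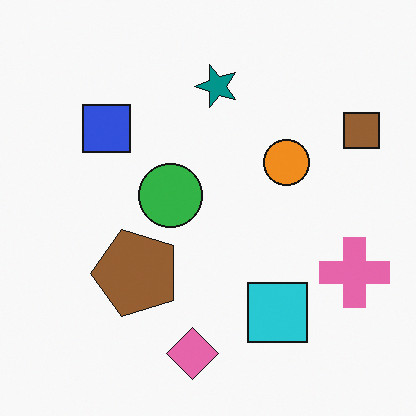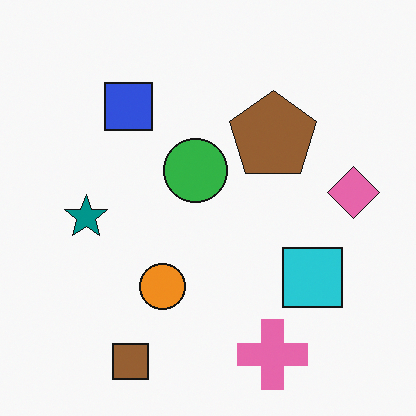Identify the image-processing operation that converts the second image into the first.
It was transposed (reflected across the top-left ↔ bottom-right diagonal).

Shapes have swapped their row and column positions — what was in the top-right is now in the bottom-left — a diagonal reflection.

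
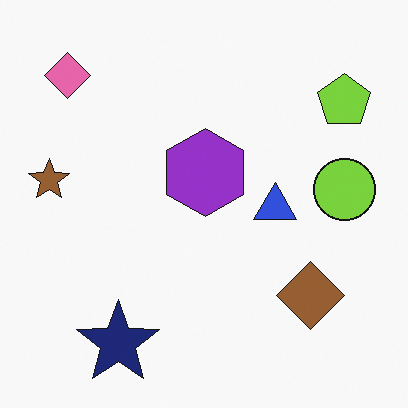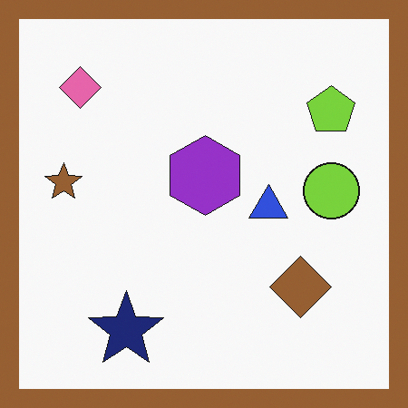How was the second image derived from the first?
This is the original image framed with a brown border.

A solid brown frame runs around the edge of the second image, with the content slightly shrunk inside it.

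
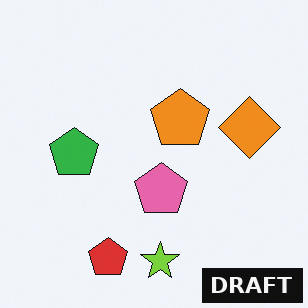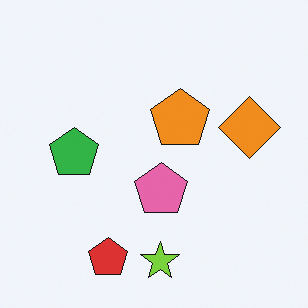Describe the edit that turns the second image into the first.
The transformation is: watermarked with the text "DRAFT" in the lower-right corner.

A dark label reading "DRAFT" appears in the lower-right corner.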